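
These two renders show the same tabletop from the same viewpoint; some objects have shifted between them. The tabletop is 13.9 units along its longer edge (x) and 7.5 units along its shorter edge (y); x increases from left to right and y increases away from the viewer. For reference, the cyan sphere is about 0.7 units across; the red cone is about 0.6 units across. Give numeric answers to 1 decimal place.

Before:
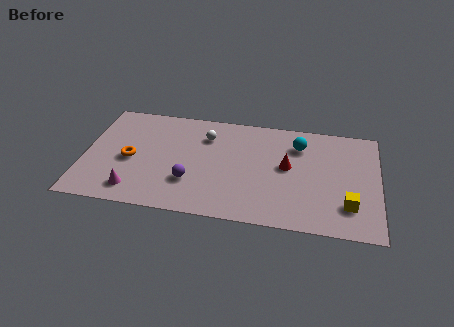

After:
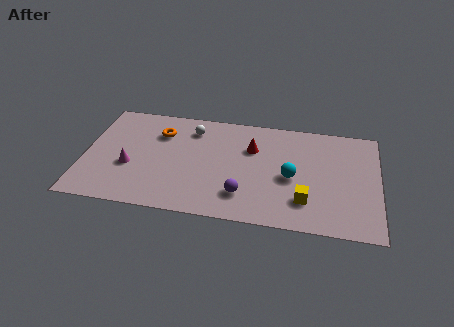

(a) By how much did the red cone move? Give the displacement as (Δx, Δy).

(-1.7, 1.0)

The red cone was at about (9.6, 4.1) and moved to about (7.9, 5.1).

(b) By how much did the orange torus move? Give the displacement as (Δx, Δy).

(1.3, 2.1)

From the two frames, the orange torus sits at roughly (2.2, 3.4) before and (3.5, 5.5) after.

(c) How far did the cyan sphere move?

2.3

The cyan sphere moved from about (10.1, 5.7) to (9.8, 3.4), a distance of √(0.3² + 2.3²) ≈ 2.3.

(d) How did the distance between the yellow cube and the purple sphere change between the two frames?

-4.5

The distance was about 7.4 in the first image and 2.9 in the second, so they moved 4.5 units closer together.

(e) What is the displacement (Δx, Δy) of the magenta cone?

(-0.3, 1.6)

The magenta cone started near (2.5, 1.3) and ended near (2.2, 2.9).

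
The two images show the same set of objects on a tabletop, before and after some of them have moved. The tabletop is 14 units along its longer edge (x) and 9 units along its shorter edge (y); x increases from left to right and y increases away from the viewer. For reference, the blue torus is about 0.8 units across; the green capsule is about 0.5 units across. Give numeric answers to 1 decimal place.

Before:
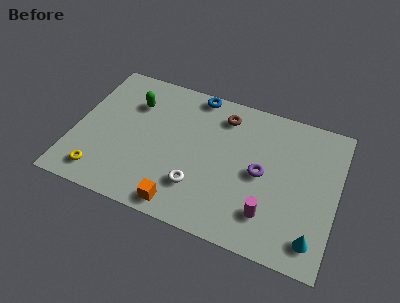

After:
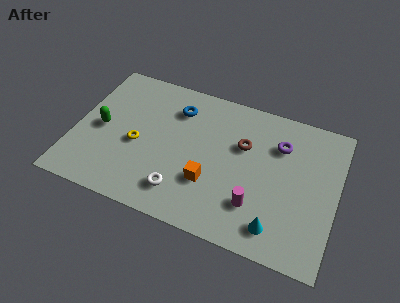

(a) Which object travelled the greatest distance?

the yellow torus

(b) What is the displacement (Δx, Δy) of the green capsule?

(-1.5, -2.2)

The green capsule was at about (2.9, 6.5) and moved to about (1.4, 4.3).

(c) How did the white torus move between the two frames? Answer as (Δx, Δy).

(-0.8, -0.6)

The white torus started near (6.8, 2.4) and ended near (6.0, 1.8).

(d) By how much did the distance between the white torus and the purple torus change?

+2.9

Before: roughly 3.8 units apart; after: 6.7. That's 2.9 units further apart.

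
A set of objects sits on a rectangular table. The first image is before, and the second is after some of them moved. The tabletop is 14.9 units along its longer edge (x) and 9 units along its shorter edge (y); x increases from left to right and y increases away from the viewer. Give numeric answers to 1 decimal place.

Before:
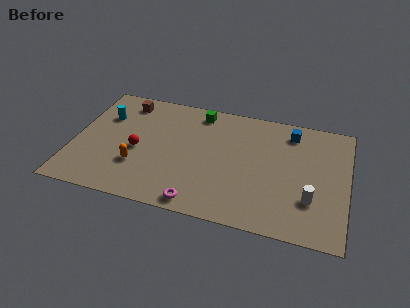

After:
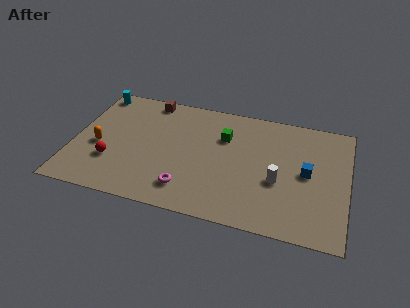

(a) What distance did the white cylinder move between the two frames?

2.0

The white cylinder was near (13.0, 2.7) before and (11.2, 3.6) after, so it travelled √(1.8² + 0.9²) ≈ 2.0 units.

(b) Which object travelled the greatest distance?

the blue cube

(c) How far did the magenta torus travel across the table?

1.1

From (7.1, 0.9) to (6.4, 1.8), the magenta torus covered √(0.7² + 0.9²) ≈ 1.1 units.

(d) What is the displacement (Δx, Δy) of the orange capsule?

(-2.2, 1.0)

The orange capsule was at about (3.6, 2.8) and moved to about (1.4, 3.8).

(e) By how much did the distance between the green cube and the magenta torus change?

-2.2

Before: roughly 6.9 units apart; after: 4.7. That's 2.2 units closer together.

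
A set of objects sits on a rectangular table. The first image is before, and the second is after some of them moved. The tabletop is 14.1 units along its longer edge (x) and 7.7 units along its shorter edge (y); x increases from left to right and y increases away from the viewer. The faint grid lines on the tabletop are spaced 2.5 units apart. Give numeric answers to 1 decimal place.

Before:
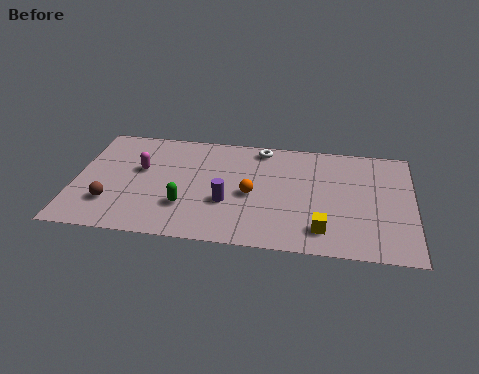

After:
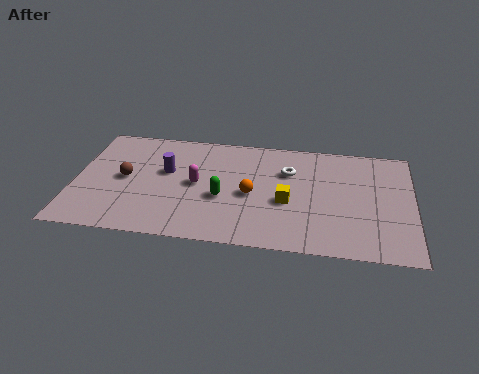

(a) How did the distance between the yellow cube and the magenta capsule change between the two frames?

-4.4

They were about 8.3 units apart before and 3.9 after — 4.4 units closer together.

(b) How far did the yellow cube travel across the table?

2.3

From (10.4, 1.5) to (8.9, 3.2), the yellow cube covered √(1.5² + 1.7²) ≈ 2.3 units.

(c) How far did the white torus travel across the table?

1.9

The white torus was near (7.7, 6.8) before and (8.9, 5.3) after, so it travelled √(1.2² + 1.5²) ≈ 1.9 units.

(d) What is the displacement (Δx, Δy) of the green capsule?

(1.5, 0.8)

The green capsule was at about (4.7, 2.3) and moved to about (6.2, 3.1).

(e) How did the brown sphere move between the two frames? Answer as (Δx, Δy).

(0.5, 1.8)

From the two frames, the brown sphere sits at roughly (1.6, 2.1) before and (2.1, 3.9) after.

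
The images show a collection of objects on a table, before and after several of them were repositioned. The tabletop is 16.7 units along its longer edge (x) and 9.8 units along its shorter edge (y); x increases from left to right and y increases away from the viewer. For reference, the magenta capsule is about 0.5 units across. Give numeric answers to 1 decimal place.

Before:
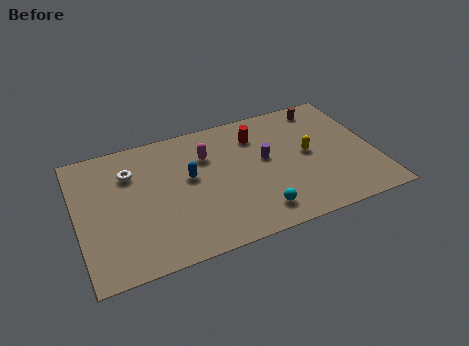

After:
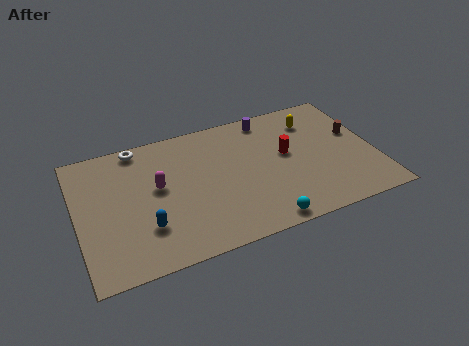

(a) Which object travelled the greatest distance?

the blue capsule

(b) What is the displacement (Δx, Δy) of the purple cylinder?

(0.5, 3.1)

The purple cylinder was at about (10.6, 5.5) and moved to about (11.1, 8.6).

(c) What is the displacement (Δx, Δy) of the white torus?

(0.6, 1.8)

The white torus was at about (3.1, 7.1) and moved to about (3.7, 8.9).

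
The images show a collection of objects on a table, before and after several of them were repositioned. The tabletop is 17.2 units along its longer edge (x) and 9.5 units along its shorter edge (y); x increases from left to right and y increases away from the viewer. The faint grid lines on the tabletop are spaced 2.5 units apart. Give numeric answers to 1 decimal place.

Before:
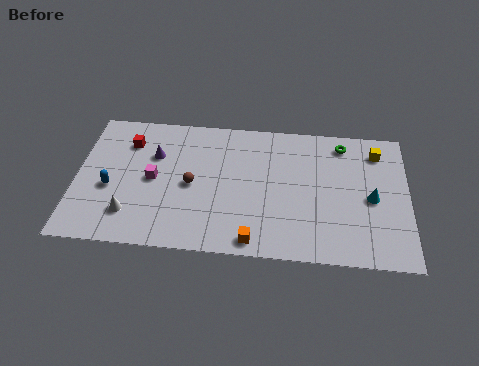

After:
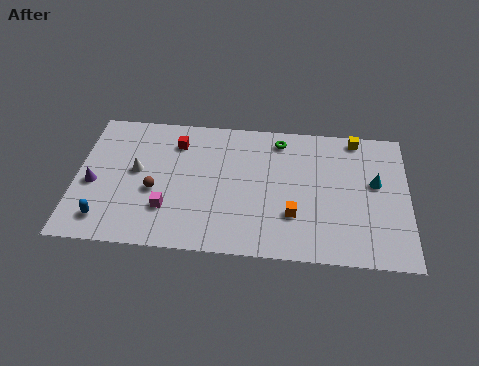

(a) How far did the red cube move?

2.5

From (2.6, 7.2) to (5.1, 7.4), the red cube covered √(2.5² + 0.2²) ≈ 2.5 units.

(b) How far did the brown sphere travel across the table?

2.0

The brown sphere was near (6.0, 4.5) before and (4.1, 3.9) after, so it travelled √(1.9² + 0.6²) ≈ 2.0 units.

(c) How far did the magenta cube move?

2.2

From (4.0, 4.7) to (4.8, 2.7), the magenta cube covered √(0.8² + 2.0²) ≈ 2.2 units.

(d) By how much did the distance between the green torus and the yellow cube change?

+2.2

The distance was about 1.8 in the first image and 4.0 in the second, so they moved 2.2 units further apart.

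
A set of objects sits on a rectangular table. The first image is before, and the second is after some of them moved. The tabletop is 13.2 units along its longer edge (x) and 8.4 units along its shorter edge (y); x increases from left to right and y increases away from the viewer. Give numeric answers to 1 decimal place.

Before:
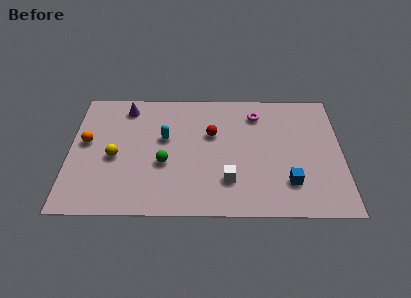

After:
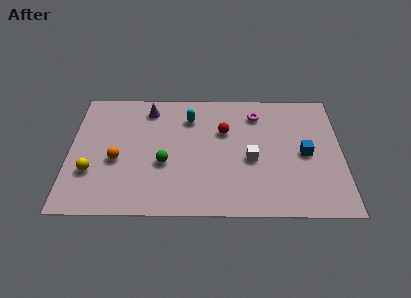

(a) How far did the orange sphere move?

1.9

From (0.8, 4.7) to (2.3, 3.5), the orange sphere covered √(1.5² + 1.2²) ≈ 1.9 units.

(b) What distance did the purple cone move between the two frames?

1.1

The purple cone moved from about (2.7, 7.1) to (3.8, 7.0), a distance of √(1.1² + 0.1²) ≈ 1.1.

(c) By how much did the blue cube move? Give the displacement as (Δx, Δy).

(0.8, 1.9)

From the two frames, the blue cube sits at roughly (10.6, 2.1) before and (11.4, 4.0) after.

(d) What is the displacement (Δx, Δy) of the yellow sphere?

(-1.1, -1.0)

The yellow sphere was at about (2.2, 3.7) and moved to about (1.1, 2.7).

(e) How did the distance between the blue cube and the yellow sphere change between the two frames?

+1.8

They were about 8.6 units apart before and 10.4 after — 1.8 units further apart.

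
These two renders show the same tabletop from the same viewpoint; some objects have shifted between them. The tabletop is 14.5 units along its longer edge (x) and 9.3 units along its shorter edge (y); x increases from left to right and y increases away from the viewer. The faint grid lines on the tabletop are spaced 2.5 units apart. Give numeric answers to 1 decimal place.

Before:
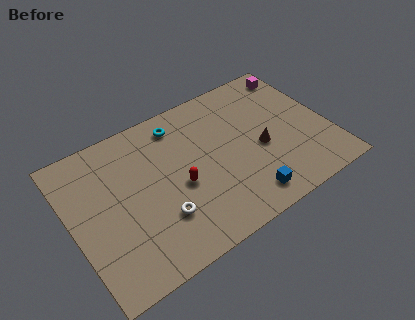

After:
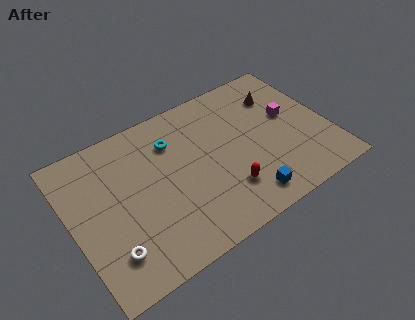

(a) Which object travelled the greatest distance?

the brown cone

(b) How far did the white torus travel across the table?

3.0

The white torus was near (4.6, 2.7) before and (1.7, 2.1) after, so it travelled √(2.9² + 0.6²) ≈ 3.0 units.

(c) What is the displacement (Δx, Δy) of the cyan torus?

(-0.5, -0.9)

The cyan torus started near (6.5, 7.8) and ended near (6.0, 6.9).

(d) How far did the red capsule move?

2.9

The red capsule was near (5.9, 4.0) before and (8.3, 2.4) after, so it travelled √(2.4² + 1.6²) ≈ 2.9 units.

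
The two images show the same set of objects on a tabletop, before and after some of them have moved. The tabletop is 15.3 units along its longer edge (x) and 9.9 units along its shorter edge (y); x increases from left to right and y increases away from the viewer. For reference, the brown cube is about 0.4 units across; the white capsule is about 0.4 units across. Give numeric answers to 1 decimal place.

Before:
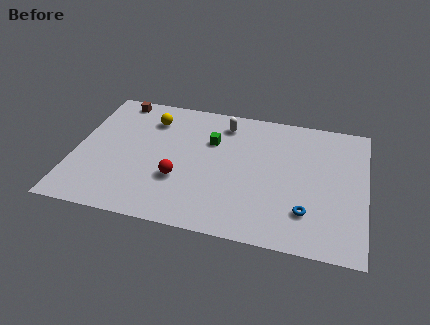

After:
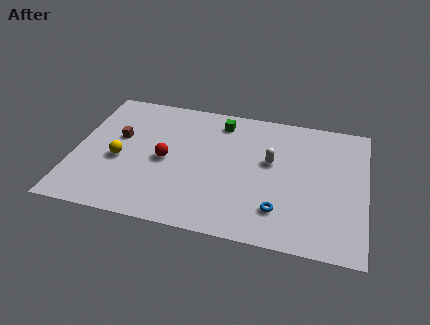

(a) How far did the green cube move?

1.6

The green cube moved from about (7.1, 6.7) to (7.5, 8.3), a distance of √(0.4² + 1.6²) ≈ 1.6.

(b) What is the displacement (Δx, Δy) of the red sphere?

(-0.8, 1.3)

The red sphere started near (5.6, 3.4) and ended near (4.8, 4.7).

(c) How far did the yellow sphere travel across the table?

3.8

The yellow sphere moved from about (3.8, 7.7) to (2.4, 4.2), a distance of √(1.4² + 3.5²) ≈ 3.8.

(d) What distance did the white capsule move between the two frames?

3.5

The white capsule was near (7.7, 8.2) before and (10.3, 5.8) after, so it travelled √(2.6² + 2.4²) ≈ 3.5 units.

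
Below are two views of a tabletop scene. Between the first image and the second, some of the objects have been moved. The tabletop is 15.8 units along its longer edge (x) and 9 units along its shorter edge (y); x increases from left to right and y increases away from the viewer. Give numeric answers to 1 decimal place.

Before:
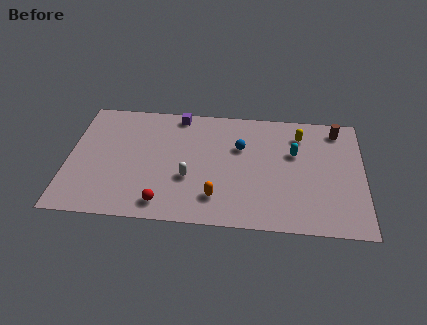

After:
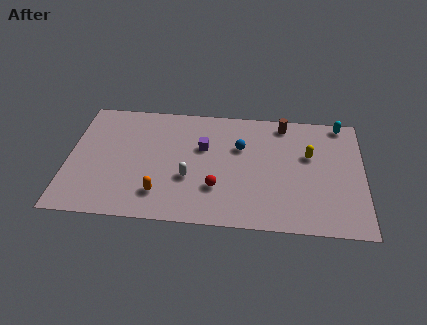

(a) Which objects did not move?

the white capsule and the blue sphere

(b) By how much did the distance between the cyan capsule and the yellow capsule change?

+1.7

The distance was about 1.4 in the first image and 3.1 in the second, so they moved 1.7 units further apart.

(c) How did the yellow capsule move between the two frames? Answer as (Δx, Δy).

(0.5, -1.5)

The yellow capsule was at about (12.4, 7.1) and moved to about (12.9, 5.6).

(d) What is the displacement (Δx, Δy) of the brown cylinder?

(-2.9, 0.2)

The brown cylinder was at about (14.4, 7.7) and moved to about (11.5, 7.9).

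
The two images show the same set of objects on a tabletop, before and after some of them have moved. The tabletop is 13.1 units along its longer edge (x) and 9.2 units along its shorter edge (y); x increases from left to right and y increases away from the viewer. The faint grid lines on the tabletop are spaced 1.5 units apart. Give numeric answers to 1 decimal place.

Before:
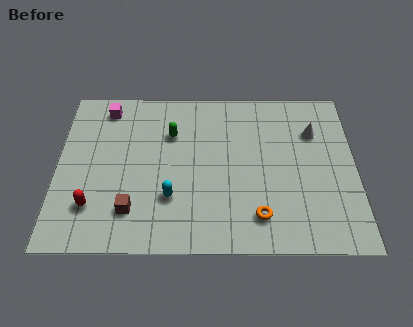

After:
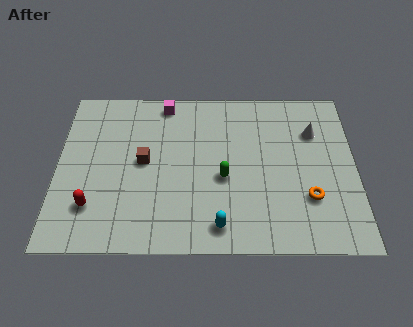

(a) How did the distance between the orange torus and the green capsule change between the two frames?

-2.1

Before: roughly 6.0 units apart; after: 3.9. That's 2.1 units closer together.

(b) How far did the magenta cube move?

2.6

From (2.1, 7.9) to (4.7, 8.2), the magenta cube covered √(2.6² + 0.3²) ≈ 2.6 units.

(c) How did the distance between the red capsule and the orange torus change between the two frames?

+2.2

Before: roughly 7.2 units apart; after: 9.4. That's 2.2 units further apart.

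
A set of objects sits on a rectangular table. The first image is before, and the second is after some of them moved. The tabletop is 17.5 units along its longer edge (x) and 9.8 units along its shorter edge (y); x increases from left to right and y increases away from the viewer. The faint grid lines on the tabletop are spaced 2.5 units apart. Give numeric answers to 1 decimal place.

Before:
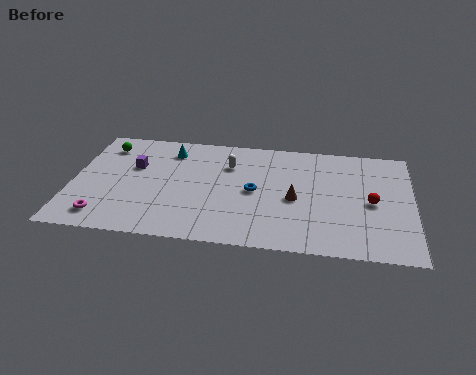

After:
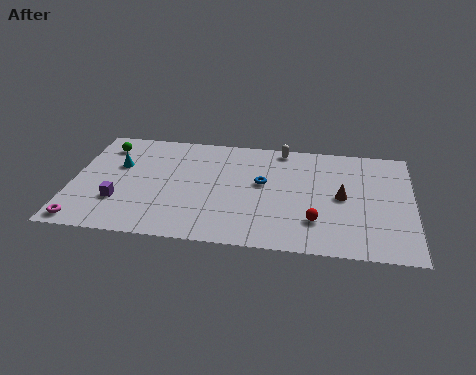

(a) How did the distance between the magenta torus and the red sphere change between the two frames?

-2.0

The distance was about 13.9 in the first image and 11.9 in the second, so they moved 2.0 units closer together.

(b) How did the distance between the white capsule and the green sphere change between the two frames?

+2.7

They were about 6.6 units apart before and 9.3 after — 2.7 units further apart.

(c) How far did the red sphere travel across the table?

3.4

The red sphere moved from about (15.4, 4.6) to (12.6, 2.6), a distance of √(2.8² + 2.0²) ≈ 3.4.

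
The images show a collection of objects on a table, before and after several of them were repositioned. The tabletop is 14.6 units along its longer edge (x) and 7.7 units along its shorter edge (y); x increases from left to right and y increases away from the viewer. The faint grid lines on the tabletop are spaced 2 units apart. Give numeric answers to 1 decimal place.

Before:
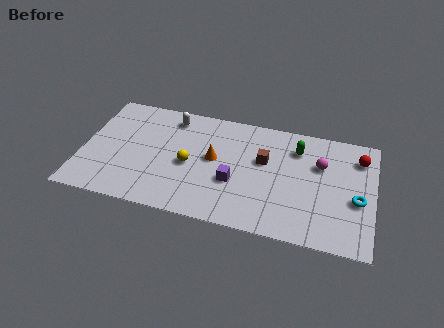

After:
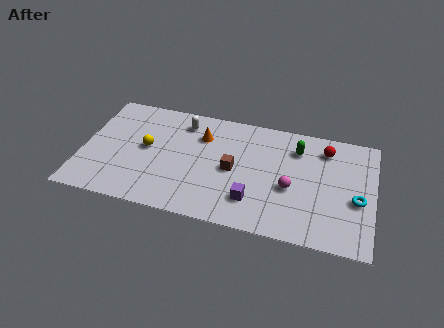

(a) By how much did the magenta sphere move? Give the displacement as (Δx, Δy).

(-1.4, -1.9)

The magenta sphere was at about (11.9, 5.1) and moved to about (10.5, 3.2).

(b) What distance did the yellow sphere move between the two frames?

2.3

The yellow sphere was near (5.4, 3.5) before and (3.2, 4.1) after, so it travelled √(2.2² + 0.6²) ≈ 2.3 units.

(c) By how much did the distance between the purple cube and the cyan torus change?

-0.8

They were about 6.1 units apart before and 5.3 after — 0.8 units closer together.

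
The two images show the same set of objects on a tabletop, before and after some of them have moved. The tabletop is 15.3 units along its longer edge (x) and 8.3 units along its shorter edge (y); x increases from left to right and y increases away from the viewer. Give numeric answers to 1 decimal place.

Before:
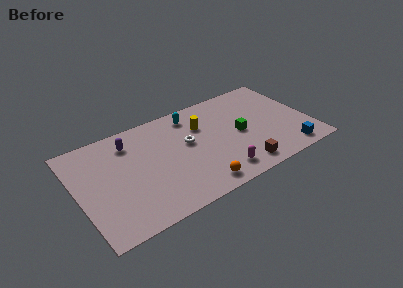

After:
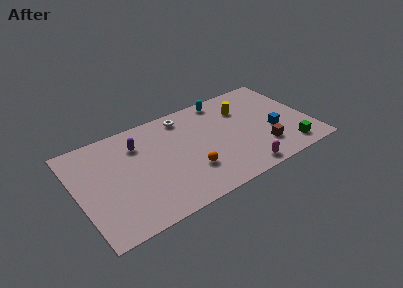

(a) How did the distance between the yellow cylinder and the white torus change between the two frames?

+2.5

Before: roughly 1.5 units apart; after: 4.0. That's 2.5 units further apart.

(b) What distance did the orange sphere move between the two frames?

1.4

The orange sphere was near (7.4, 1.1) before and (7.1, 2.5) after, so it travelled √(0.3² + 1.4²) ≈ 1.4 units.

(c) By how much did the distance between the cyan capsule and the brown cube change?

-0.7

Before: roughly 6.3 units apart; after: 5.6. That's 0.7 units closer together.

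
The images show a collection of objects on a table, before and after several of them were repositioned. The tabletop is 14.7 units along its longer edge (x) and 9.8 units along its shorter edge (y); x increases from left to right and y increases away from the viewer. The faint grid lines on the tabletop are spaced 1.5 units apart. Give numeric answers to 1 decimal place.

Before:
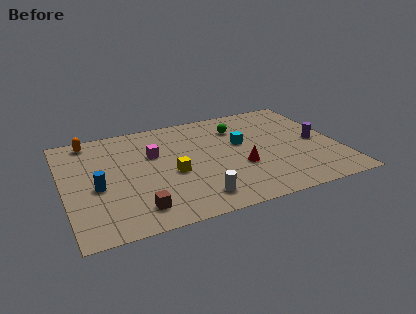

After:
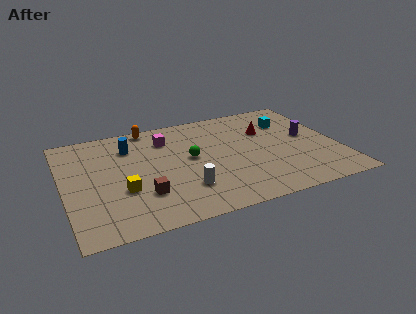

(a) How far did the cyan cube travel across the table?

3.1

The cyan cube was near (9.6, 5.8) before and (12.4, 7.1) after, so it travelled √(2.8² + 1.3²) ≈ 3.1 units.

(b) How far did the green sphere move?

3.5

The green sphere was near (9.6, 7.4) before and (6.8, 5.3) after, so it travelled √(2.8² + 2.1²) ≈ 3.5 units.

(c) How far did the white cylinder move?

1.1

The white cylinder was near (6.7, 1.6) before and (6.2, 2.6) after, so it travelled √(0.5² + 1.0²) ≈ 1.1 units.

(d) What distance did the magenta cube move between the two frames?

1.4

The magenta cube moved from about (4.9, 6.3) to (5.7, 7.5), a distance of √(0.8² + 1.2²) ≈ 1.4.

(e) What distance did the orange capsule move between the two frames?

3.3

From (1.6, 8.7) to (4.9, 9.0), the orange capsule covered √(3.3² + 0.3²) ≈ 3.3 units.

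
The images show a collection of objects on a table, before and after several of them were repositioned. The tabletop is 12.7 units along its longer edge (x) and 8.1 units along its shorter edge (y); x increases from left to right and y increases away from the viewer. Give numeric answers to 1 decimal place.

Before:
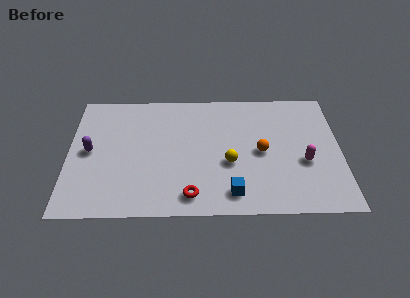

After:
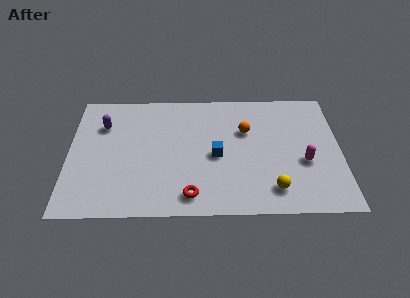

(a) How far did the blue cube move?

2.5

The blue cube moved from about (7.6, 1.3) to (6.9, 3.7), a distance of √(0.7² + 2.4²) ≈ 2.5.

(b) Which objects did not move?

the magenta capsule and the red torus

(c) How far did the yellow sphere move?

2.6

From (7.5, 3.2) to (9.5, 1.5), the yellow sphere covered √(2.0² + 1.7²) ≈ 2.6 units.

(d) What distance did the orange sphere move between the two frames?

1.6

The orange sphere was near (9.0, 3.9) before and (8.3, 5.3) after, so it travelled √(0.7² + 1.4²) ≈ 1.6 units.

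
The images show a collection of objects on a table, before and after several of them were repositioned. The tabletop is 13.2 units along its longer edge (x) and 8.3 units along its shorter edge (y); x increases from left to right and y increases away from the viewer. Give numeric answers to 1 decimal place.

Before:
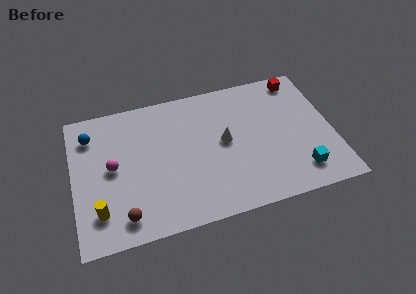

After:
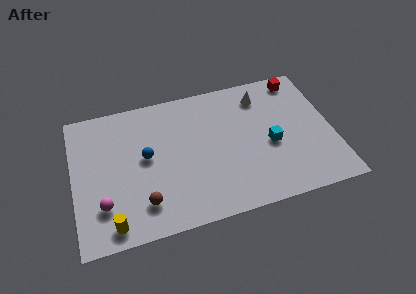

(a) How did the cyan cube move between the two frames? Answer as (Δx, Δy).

(-1.3, 2.0)

The cyan cube was at about (11.3, 1.6) and moved to about (10.0, 3.6).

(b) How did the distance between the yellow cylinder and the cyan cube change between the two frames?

-1.5

Before: roughly 10.1 units apart; after: 8.6. That's 1.5 units closer together.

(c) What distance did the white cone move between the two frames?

3.1

The white cone moved from about (7.7, 4.4) to (9.8, 6.7), a distance of √(2.1² + 2.3²) ≈ 3.1.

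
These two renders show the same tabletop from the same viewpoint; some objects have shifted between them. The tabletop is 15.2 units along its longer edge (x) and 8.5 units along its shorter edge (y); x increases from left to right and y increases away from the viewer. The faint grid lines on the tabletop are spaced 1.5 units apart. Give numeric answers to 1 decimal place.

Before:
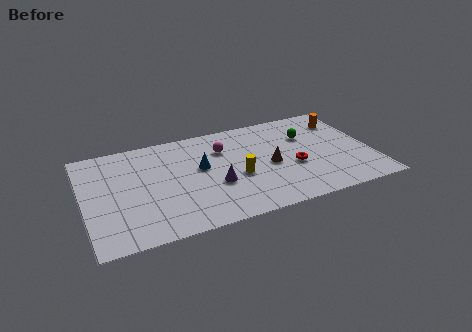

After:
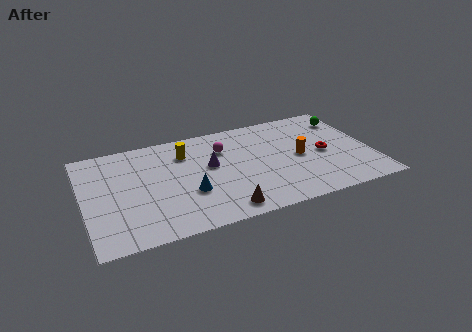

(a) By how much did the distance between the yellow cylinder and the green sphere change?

+4.2

Before: roughly 4.6 units apart; after: 8.8. That's 4.2 units further apart.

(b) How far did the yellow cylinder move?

3.8

From (8.0, 3.5) to (5.5, 6.4), the yellow cylinder covered √(2.5² + 2.9²) ≈ 3.8 units.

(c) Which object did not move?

the magenta sphere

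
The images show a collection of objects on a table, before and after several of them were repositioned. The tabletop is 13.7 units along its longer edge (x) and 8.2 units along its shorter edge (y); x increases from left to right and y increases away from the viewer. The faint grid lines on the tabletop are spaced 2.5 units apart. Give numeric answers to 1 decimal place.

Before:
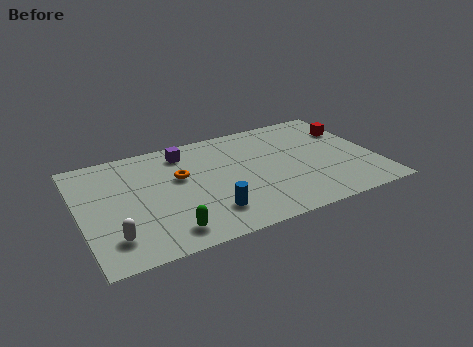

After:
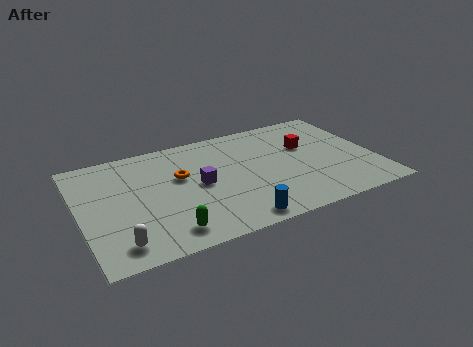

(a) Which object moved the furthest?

the purple cube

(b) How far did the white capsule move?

0.5

From (1.3, 1.8) to (1.5, 1.3), the white capsule covered √(0.2² + 0.5²) ≈ 0.5 units.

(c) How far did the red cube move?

2.3

From (12.9, 5.8) to (10.7, 5.2), the red cube covered √(2.2² + 0.6²) ≈ 2.3 units.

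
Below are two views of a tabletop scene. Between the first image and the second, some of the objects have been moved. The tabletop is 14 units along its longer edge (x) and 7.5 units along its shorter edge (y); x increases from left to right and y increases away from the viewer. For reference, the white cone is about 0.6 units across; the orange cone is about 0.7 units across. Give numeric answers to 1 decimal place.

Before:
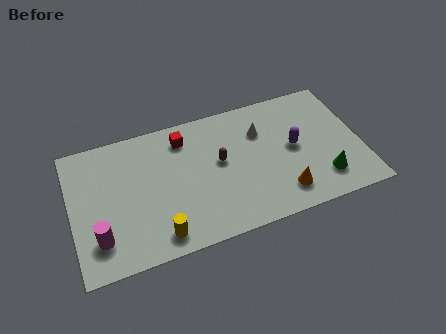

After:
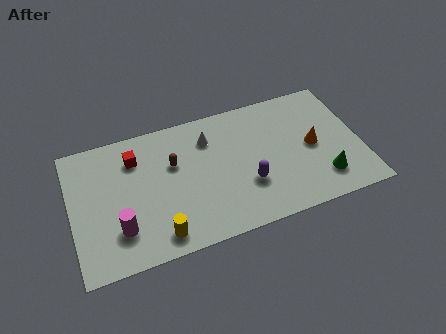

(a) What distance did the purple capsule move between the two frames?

2.8

From (10.8, 3.9) to (8.4, 2.5), the purple capsule covered √(2.4² + 1.4²) ≈ 2.8 units.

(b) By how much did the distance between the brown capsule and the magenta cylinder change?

-2.5

They were about 6.5 units apart before and 4.0 after — 2.5 units closer together.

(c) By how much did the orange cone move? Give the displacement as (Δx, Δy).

(1.7, 2.2)

The orange cone started near (10.0, 1.5) and ended near (11.7, 3.7).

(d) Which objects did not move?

the green cone and the yellow cylinder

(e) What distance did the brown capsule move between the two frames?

2.3

The brown capsule was near (7.2, 4.2) before and (5.0, 4.8) after, so it travelled √(2.2² + 0.6²) ≈ 2.3 units.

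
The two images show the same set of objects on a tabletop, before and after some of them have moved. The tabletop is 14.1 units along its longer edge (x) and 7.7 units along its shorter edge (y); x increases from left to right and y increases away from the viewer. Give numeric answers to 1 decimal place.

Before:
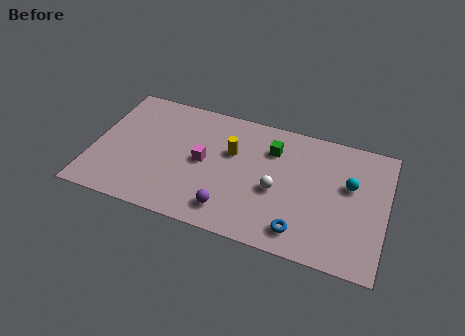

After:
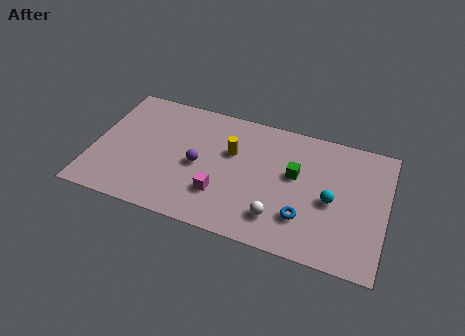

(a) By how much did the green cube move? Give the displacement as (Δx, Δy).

(1.2, -1.2)

From the two frames, the green cube sits at roughly (8.5, 5.7) before and (9.7, 4.5) after.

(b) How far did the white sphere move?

1.6

The white sphere was near (8.9, 3.3) before and (9.1, 1.7) after, so it travelled √(0.2² + 1.6²) ≈ 1.6 units.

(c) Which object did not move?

the yellow cylinder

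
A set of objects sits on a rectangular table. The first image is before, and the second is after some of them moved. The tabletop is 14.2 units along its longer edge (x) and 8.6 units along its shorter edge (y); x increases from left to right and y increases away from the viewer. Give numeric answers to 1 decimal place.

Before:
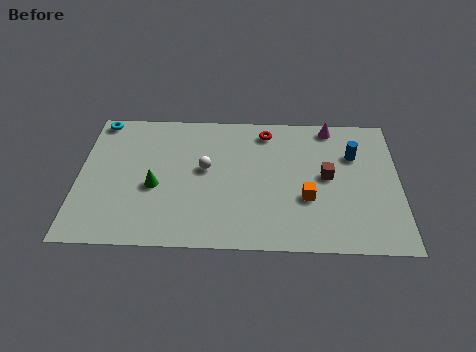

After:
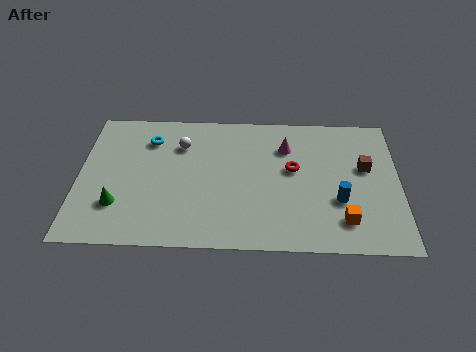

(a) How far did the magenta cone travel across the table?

2.4

The magenta cone moved from about (11.2, 7.7) to (9.2, 6.3), a distance of √(2.0² + 1.4²) ≈ 2.4.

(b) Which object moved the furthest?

the blue cylinder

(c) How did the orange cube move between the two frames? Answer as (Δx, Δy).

(1.6, -1.3)

The orange cube started near (10.1, 3.1) and ended near (11.7, 1.8).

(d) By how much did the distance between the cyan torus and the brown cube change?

-1.0

The distance was about 10.7 in the first image and 9.7 in the second, so they moved 1.0 units closer together.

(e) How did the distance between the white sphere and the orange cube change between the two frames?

+3.7

The distance was about 4.8 in the first image and 8.5 in the second, so they moved 3.7 units further apart.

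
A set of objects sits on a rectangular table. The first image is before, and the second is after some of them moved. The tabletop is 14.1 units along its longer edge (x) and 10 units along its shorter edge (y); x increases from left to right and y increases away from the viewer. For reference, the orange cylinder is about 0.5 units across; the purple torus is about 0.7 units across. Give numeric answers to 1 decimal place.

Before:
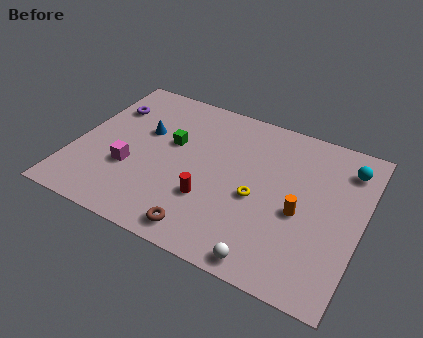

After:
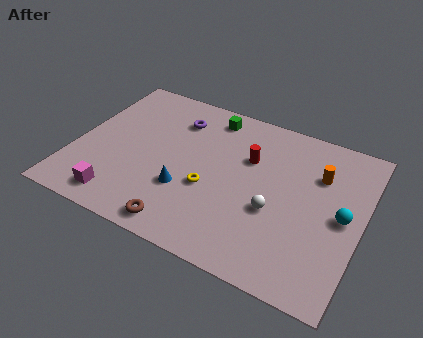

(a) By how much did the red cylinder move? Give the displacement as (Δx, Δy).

(1.5, 3.4)

The red cylinder was at about (6.9, 3.2) and moved to about (8.4, 6.6).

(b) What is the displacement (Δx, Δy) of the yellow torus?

(-2.3, -0.4)

From the two frames, the yellow torus sits at roughly (9.1, 4.3) before and (6.8, 3.9) after.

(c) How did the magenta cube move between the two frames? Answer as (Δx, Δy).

(-0.2, -2.1)

From the two frames, the magenta cube sits at roughly (2.9, 3.5) before and (2.7, 1.4) after.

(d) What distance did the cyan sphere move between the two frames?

3.1

From (13.1, 8.0) to (13.2, 4.9), the cyan sphere covered √(0.1² + 3.1²) ≈ 3.1 units.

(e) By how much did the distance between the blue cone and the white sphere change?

-4.4

The distance was about 8.7 in the first image and 4.3 in the second, so they moved 4.4 units closer together.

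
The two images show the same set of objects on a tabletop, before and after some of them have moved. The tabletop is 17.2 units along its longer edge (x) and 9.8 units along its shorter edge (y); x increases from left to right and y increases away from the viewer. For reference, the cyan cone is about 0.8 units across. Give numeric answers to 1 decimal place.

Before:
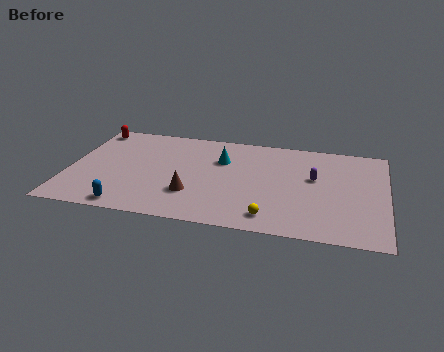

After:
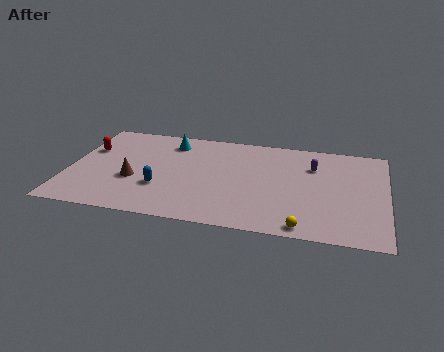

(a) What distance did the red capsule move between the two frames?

2.2

The red capsule moved from about (0.9, 8.6) to (0.9, 6.4), a distance of √(0.0² + 2.2²) ≈ 2.2.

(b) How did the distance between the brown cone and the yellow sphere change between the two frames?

+5.2

They were about 4.5 units apart before and 9.7 after — 5.2 units further apart.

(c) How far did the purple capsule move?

1.2

From (13.3, 5.8) to (13.2, 7.0), the purple capsule covered √(0.1² + 1.2²) ≈ 1.2 units.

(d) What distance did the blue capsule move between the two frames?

2.7

From (3.5, 1.0) to (5.1, 3.2), the blue capsule covered √(1.6² + 2.2²) ≈ 2.7 units.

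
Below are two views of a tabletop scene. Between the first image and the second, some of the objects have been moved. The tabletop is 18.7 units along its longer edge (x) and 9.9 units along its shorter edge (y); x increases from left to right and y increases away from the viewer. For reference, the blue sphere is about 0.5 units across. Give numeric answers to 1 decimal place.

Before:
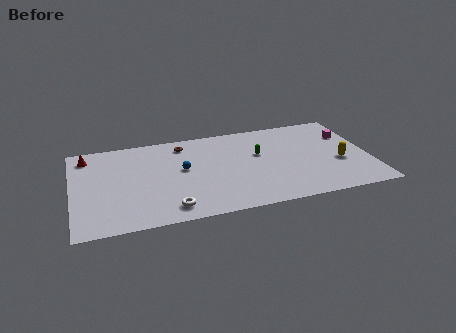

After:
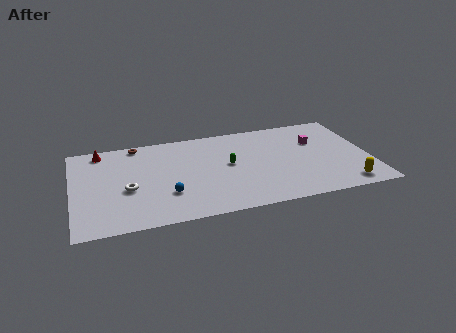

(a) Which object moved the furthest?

the white torus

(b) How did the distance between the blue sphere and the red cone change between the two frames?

+0.4

They were about 6.5 units apart before and 6.9 after — 0.4 units further apart.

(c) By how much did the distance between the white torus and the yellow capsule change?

+2.6

The distance was about 11.2 in the first image and 13.8 in the second, so they moved 2.6 units further apart.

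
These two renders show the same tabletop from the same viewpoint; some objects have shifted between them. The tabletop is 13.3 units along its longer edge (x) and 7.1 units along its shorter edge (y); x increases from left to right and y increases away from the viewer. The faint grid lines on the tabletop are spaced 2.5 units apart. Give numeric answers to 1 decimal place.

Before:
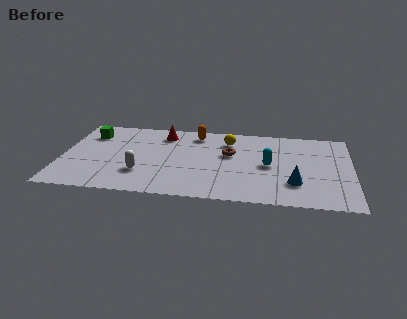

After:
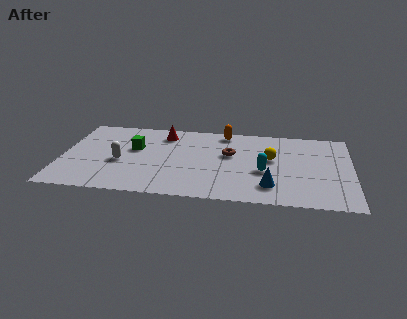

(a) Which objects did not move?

the red cone and the brown torus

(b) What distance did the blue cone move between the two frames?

1.2

The blue cone moved from about (10.7, 2.0) to (9.6, 1.6), a distance of √(1.1² + 0.4²) ≈ 1.2.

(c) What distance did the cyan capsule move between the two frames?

0.6

From (9.5, 3.5) to (9.3, 2.9), the cyan capsule covered √(0.2² + 0.6²) ≈ 0.6 units.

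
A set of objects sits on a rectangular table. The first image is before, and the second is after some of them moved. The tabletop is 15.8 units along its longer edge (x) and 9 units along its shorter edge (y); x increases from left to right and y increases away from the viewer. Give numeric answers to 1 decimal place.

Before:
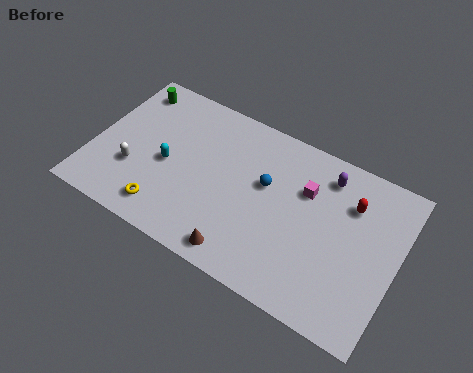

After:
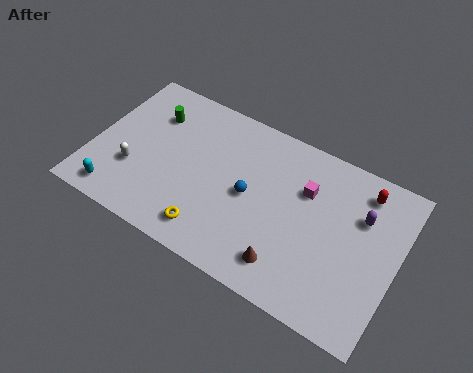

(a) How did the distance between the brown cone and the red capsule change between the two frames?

-0.7

The distance was about 7.3 in the first image and 6.6 in the second, so they moved 0.7 units closer together.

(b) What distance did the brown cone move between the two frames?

2.4

The brown cone was near (8.3, 1.1) before and (10.6, 1.7) after, so it travelled √(2.3² + 0.6²) ≈ 2.4 units.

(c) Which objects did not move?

the magenta cube and the white capsule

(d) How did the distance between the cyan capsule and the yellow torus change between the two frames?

+2.3

Before: roughly 2.6 units apart; after: 4.9. That's 2.3 units further apart.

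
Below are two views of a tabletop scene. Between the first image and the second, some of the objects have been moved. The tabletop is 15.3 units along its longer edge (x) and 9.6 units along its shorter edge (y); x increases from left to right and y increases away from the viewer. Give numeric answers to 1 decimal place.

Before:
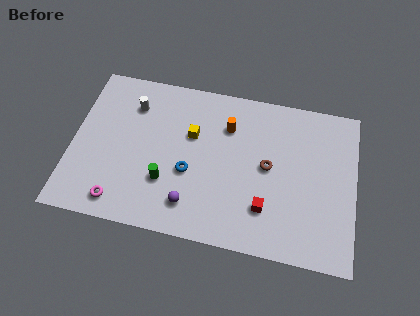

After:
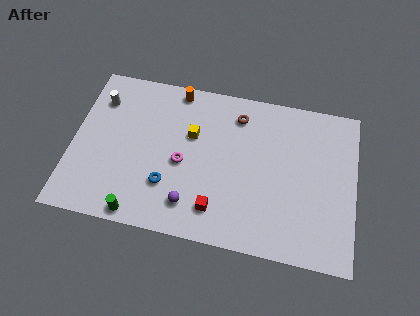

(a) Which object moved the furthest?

the magenta torus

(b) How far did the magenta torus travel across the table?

4.4

From (2.8, 1.3) to (6.0, 4.3), the magenta torus covered √(3.2² + 3.0²) ≈ 4.4 units.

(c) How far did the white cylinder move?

1.8

The white cylinder moved from about (3.1, 7.3) to (1.3, 7.3), a distance of √(1.8² + 0.0²) ≈ 1.8.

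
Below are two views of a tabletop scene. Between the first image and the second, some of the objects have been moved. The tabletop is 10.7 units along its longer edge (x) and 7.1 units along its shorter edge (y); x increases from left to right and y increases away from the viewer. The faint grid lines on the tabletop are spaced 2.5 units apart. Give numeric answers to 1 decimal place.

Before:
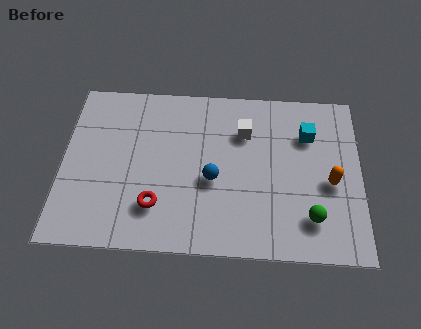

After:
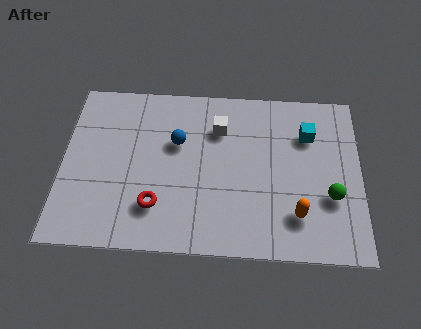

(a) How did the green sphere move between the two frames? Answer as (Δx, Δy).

(0.7, 0.9)

The green sphere was at about (8.9, 1.6) and moved to about (9.6, 2.5).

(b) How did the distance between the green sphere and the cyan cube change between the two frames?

-0.8

They were about 3.5 units apart before and 2.7 after — 0.8 units closer together.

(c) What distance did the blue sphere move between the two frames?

2.0

The blue sphere moved from about (5.4, 3.0) to (4.1, 4.5), a distance of √(1.3² + 1.5²) ≈ 2.0.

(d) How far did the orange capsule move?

1.8

The orange capsule moved from about (9.6, 3.1) to (8.4, 1.7), a distance of √(1.2² + 1.4²) ≈ 1.8.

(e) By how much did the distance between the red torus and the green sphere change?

+0.7

The distance was about 5.5 in the first image and 6.2 in the second, so they moved 0.7 units further apart.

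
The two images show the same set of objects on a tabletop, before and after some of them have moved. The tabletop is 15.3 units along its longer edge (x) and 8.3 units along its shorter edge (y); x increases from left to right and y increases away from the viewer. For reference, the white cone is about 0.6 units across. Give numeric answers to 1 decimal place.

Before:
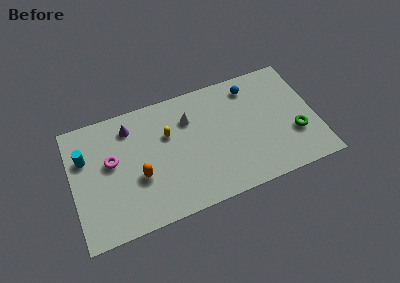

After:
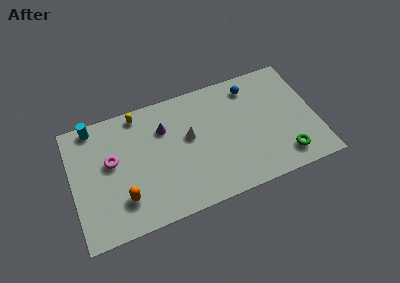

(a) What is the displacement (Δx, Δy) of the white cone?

(-0.1, -1.2)

From the two frames, the white cone sits at roughly (7.5, 6.0) before and (7.4, 4.8) after.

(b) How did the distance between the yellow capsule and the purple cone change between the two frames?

-0.5

The distance was about 2.6 in the first image and 2.1 in the second, so they moved 0.5 units closer together.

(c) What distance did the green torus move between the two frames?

1.5

The green torus was near (13.9, 2.8) before and (13.1, 1.5) after, so it travelled √(0.8² + 1.3²) ≈ 1.5 units.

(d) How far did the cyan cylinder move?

2.0

The cyan cylinder was near (0.9, 5.6) before and (1.6, 7.5) after, so it travelled √(0.7² + 1.9²) ≈ 2.0 units.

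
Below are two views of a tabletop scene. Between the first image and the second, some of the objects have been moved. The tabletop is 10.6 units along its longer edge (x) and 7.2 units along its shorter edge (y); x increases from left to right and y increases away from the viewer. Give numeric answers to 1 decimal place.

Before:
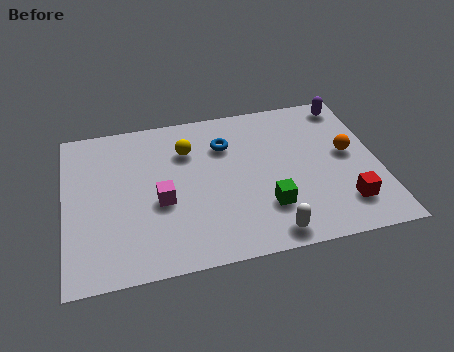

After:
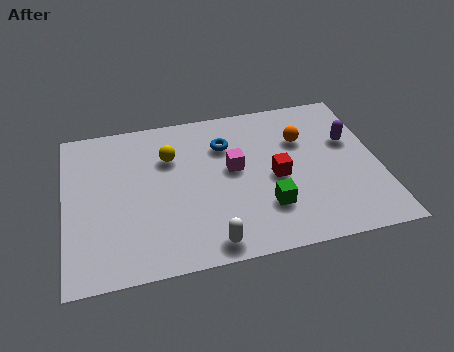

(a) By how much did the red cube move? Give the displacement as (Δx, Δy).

(-2.2, 1.7)

From the two frames, the red cube sits at roughly (9.3, 1.6) before and (7.1, 3.3) after.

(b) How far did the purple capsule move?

1.8

From (9.8, 6.3) to (9.7, 4.5), the purple capsule covered √(0.1² + 1.8²) ≈ 1.8 units.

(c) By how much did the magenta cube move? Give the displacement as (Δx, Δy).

(2.5, 1.0)

The magenta cube was at about (3.2, 3.0) and moved to about (5.7, 4.0).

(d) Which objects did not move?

the blue torus and the green cube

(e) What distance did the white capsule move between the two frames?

2.0

From (6.7, 0.8) to (4.7, 0.8), the white capsule covered √(2.0² + 0.0²) ≈ 2.0 units.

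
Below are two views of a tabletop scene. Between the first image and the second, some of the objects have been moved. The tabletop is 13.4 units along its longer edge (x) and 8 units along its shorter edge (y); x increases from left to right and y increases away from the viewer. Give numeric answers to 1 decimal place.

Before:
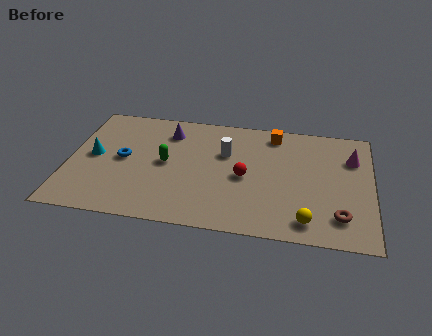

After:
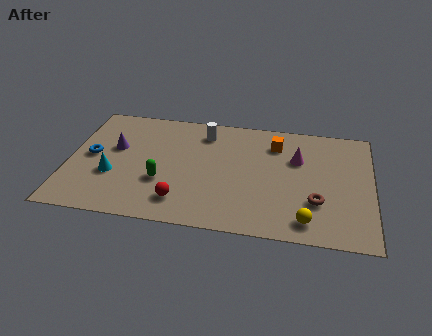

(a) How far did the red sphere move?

3.4

The red sphere moved from about (7.8, 3.7) to (5.1, 1.6), a distance of √(2.7² + 2.1²) ≈ 3.4.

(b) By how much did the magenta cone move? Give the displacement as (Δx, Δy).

(-2.4, -0.4)

The magenta cone started near (12.5, 5.7) and ended near (10.1, 5.3).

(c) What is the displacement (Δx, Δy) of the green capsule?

(-0.1, -1.3)

From the two frames, the green capsule sits at roughly (4.3, 4.1) before and (4.2, 2.8) after.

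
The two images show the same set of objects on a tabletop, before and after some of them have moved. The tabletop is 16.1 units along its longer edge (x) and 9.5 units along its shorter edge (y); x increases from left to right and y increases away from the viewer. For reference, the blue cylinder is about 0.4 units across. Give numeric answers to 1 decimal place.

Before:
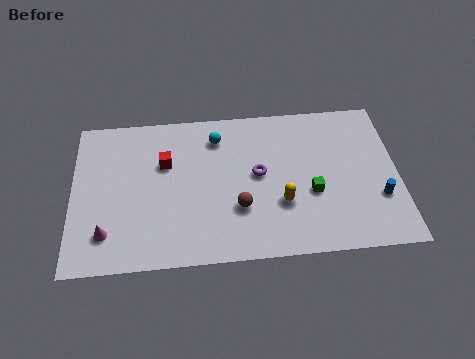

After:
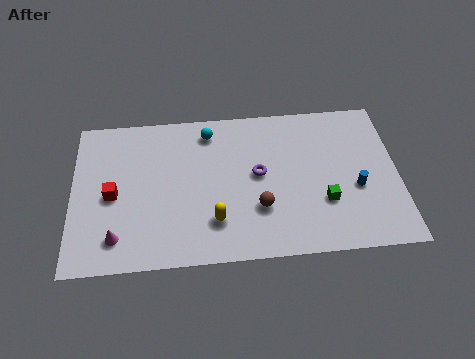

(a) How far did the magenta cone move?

0.6

From (1.7, 2.1) to (2.2, 1.8), the magenta cone covered √(0.5² + 0.3²) ≈ 0.6 units.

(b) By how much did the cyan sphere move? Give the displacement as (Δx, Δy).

(-0.4, 0.4)

The cyan sphere started near (7.2, 7.6) and ended near (6.8, 8.0).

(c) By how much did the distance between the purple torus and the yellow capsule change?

+1.3

Before: roughly 2.2 units apart; after: 3.5. That's 1.3 units further apart.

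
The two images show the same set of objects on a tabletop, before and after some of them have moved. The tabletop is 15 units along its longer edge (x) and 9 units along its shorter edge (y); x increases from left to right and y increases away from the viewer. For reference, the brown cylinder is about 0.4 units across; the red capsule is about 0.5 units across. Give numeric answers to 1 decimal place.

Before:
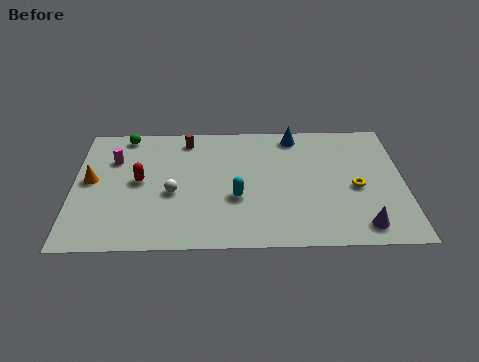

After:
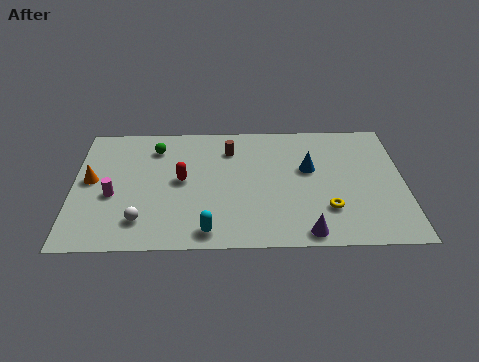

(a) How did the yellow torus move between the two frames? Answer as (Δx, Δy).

(-1.3, -1.5)

The yellow torus started near (12.8, 4.0) and ended near (11.5, 2.5).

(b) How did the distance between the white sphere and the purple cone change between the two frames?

-1.4

The distance was about 8.9 in the first image and 7.5 in the second, so they moved 1.4 units closer together.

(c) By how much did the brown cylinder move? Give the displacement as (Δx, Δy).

(2.0, -0.8)

The brown cylinder started near (5.1, 7.7) and ended near (7.1, 6.9).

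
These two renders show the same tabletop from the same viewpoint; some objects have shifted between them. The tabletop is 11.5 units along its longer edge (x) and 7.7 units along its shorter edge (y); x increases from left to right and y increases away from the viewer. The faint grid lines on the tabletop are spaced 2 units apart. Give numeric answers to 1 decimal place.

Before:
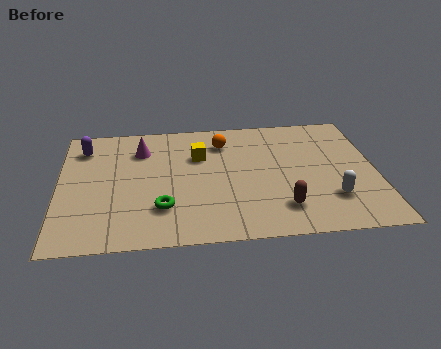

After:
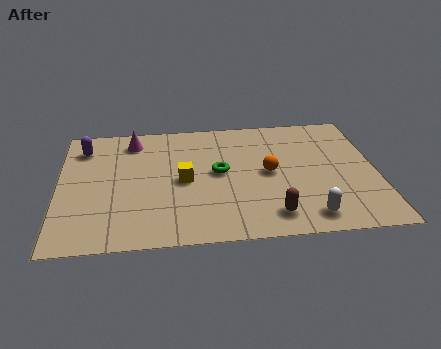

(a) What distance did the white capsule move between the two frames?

1.3

From (9.8, 2.1) to (8.9, 1.1), the white capsule covered √(0.9² + 1.0²) ≈ 1.3 units.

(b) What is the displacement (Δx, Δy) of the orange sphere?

(1.6, -2.1)

From the two frames, the orange sphere sits at roughly (6.0, 6.0) before and (7.6, 3.9) after.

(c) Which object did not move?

the purple capsule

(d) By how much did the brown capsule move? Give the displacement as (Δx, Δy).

(-0.4, -0.4)

From the two frames, the brown capsule sits at roughly (8.0, 1.7) before and (7.6, 1.3) after.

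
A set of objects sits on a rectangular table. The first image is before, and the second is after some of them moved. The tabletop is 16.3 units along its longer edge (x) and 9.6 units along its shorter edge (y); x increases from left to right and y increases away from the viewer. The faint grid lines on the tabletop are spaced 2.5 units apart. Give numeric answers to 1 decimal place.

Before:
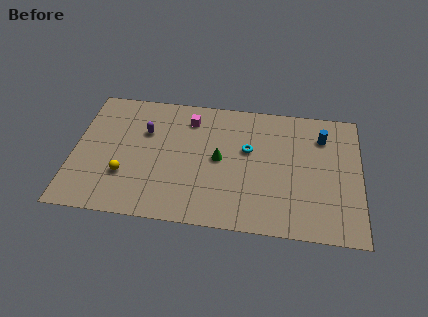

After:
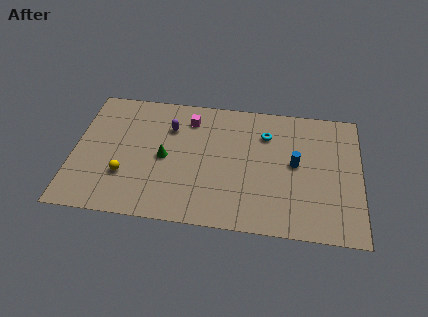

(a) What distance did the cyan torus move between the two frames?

1.6

The cyan torus was near (9.9, 5.8) before and (10.9, 7.1) after, so it travelled √(1.0² + 1.3²) ≈ 1.6 units.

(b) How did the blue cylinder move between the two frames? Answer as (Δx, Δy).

(-1.5, -2.2)

The blue cylinder started near (14.1, 7.3) and ended near (12.6, 5.1).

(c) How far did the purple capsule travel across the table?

1.5

The purple capsule was near (4.0, 6.4) before and (5.4, 6.9) after, so it travelled √(1.4² + 0.5²) ≈ 1.5 units.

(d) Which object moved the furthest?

the green cone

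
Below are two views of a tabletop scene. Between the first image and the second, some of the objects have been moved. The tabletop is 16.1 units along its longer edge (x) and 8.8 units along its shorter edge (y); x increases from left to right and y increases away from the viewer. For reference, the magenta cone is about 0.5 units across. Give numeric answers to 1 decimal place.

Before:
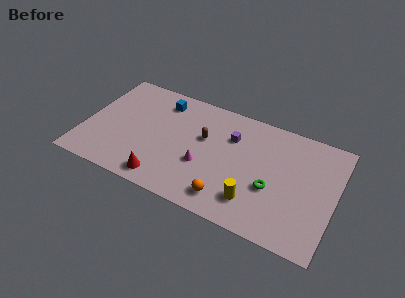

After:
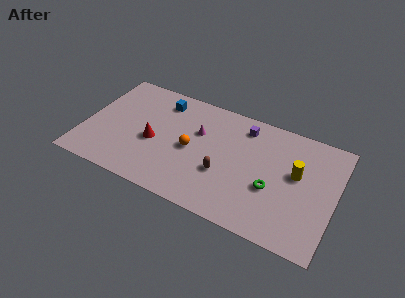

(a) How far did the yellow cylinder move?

3.9

The yellow cylinder moved from about (11.2, 2.0) to (13.6, 5.1), a distance of √(2.4² + 3.1²) ≈ 3.9.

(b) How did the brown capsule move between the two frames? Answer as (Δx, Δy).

(1.5, -2.2)

From the two frames, the brown capsule sits at roughly (7.6, 5.4) before and (9.1, 3.2) after.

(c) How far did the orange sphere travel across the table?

3.8

The orange sphere moved from about (9.6, 1.5) to (6.9, 4.2), a distance of √(2.7² + 2.7²) ≈ 3.8.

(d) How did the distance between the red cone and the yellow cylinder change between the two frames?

+3.4

Before: roughly 5.8 units apart; after: 9.2. That's 3.4 units further apart.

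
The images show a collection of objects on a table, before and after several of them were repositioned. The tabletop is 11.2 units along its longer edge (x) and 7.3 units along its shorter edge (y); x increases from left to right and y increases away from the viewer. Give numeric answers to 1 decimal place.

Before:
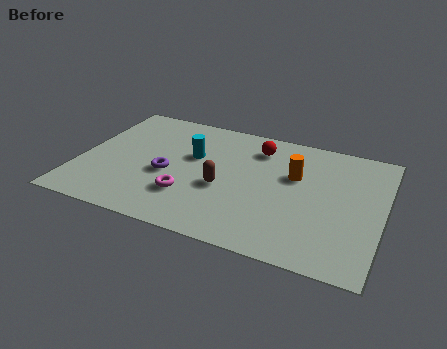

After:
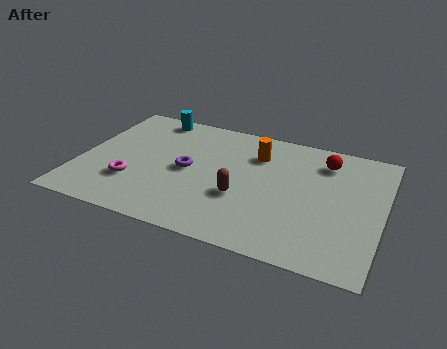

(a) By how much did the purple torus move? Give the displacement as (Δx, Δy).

(0.7, 0.5)

The purple torus was at about (3.3, 3.1) and moved to about (4.0, 3.6).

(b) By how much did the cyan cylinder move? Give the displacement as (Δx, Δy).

(-1.8, 2.0)

The cyan cylinder started near (4.1, 4.5) and ended near (2.3, 6.5).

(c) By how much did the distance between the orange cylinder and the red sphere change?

+0.6

They were about 1.9 units apart before and 2.5 after — 0.6 units further apart.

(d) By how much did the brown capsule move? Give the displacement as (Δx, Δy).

(0.7, -0.3)

The brown capsule was at about (5.4, 3.0) and moved to about (6.1, 2.7).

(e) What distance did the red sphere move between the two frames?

2.5

The red sphere moved from about (6.4, 5.8) to (8.9, 5.8), a distance of √(2.5² + 0.0²) ≈ 2.5.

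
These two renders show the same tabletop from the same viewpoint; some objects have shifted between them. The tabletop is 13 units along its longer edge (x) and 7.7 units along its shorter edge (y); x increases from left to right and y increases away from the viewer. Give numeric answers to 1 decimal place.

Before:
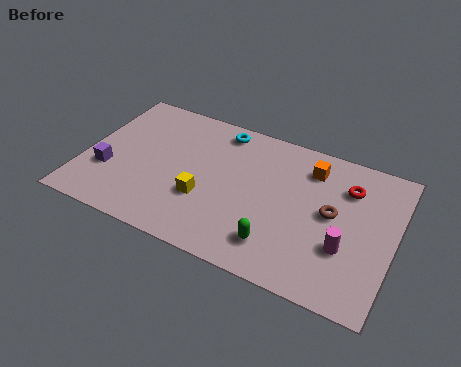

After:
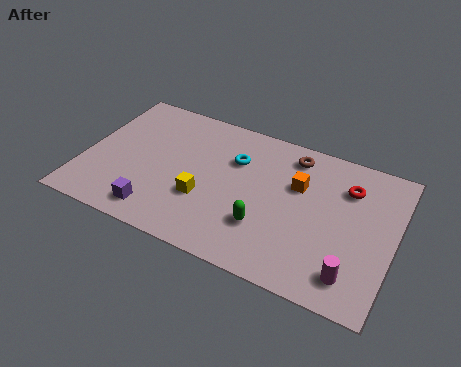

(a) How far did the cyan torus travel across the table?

1.6

The cyan torus was near (5.4, 6.7) before and (6.2, 5.3) after, so it travelled √(0.8² + 1.4²) ≈ 1.6 units.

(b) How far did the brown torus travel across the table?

3.1

The brown torus moved from about (10.4, 4.1) to (8.5, 6.5), a distance of √(1.9² + 2.4²) ≈ 3.1.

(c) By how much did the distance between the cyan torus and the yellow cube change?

-1.2

They were about 4.0 units apart before and 2.8 after — 1.2 units closer together.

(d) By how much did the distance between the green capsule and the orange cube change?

-1.7

Before: roughly 4.6 units apart; after: 2.9. That's 1.7 units closer together.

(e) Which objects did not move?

the red torus and the yellow cube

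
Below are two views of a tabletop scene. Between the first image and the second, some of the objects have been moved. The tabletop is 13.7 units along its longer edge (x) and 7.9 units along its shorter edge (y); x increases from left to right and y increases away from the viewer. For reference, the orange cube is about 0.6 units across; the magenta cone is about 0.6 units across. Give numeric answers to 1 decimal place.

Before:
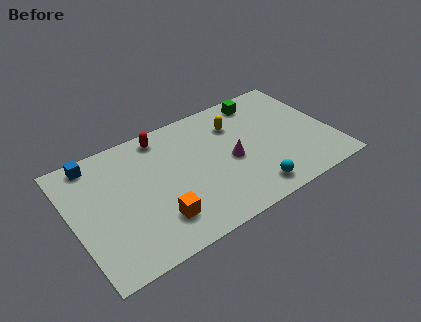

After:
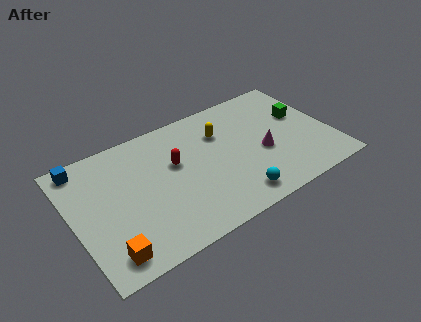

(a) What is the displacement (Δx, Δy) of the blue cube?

(-0.6, 0.0)

From the two frames, the blue cube sits at roughly (1.5, 7.0) before and (0.9, 7.0) after.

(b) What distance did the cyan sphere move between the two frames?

0.9

The cyan sphere was near (9.0, 1.2) before and (8.1, 1.2) after, so it travelled √(0.9² + 0.0²) ≈ 0.9 units.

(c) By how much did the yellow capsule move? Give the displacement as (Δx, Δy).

(-0.8, -0.2)

The yellow capsule was at about (8.9, 5.8) and moved to about (8.1, 5.6).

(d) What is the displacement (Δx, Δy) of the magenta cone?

(1.7, -0.3)

The magenta cone started near (8.3, 3.6) and ended near (10.0, 3.3).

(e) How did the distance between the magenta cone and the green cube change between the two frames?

-1.1

They were about 3.9 units apart before and 2.8 after — 1.1 units closer together.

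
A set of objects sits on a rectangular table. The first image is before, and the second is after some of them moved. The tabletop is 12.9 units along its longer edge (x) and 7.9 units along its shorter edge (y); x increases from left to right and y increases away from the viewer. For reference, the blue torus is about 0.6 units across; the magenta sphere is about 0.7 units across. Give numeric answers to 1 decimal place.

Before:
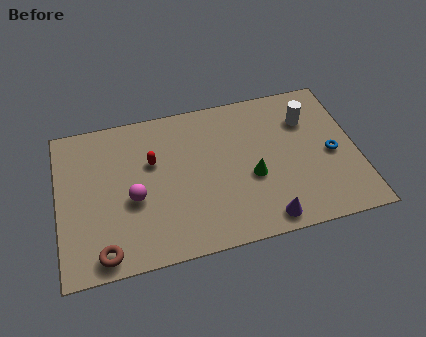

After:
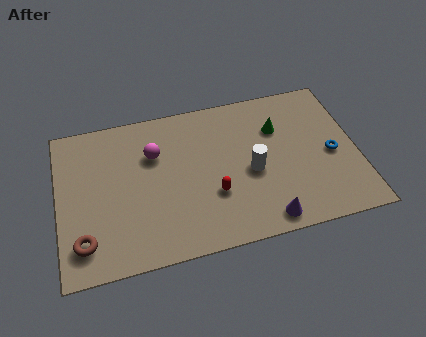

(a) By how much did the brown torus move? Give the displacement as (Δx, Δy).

(-0.8, 0.7)

From the two frames, the brown torus sits at roughly (1.8, 0.9) before and (1.0, 1.6) after.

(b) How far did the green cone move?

2.6

The green cone moved from about (8.3, 3.2) to (9.6, 5.5), a distance of √(1.3² + 2.3²) ≈ 2.6.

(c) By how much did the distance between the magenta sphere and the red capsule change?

+1.7

The distance was about 1.9 in the first image and 3.6 in the second, so they moved 1.7 units further apart.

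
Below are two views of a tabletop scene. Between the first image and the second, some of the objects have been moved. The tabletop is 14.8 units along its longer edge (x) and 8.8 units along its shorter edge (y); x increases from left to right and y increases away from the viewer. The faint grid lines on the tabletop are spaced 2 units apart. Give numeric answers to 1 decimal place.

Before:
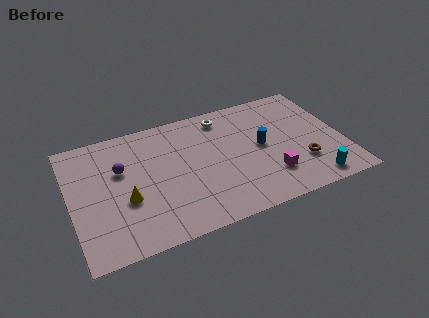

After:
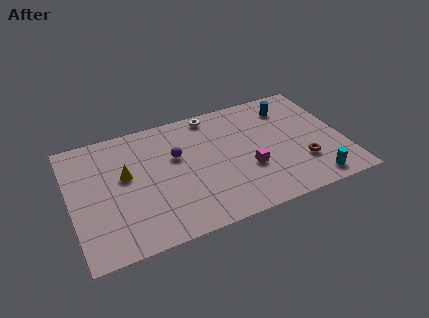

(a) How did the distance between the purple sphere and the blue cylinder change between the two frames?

-1.1

The distance was about 7.7 in the first image and 6.6 in the second, so they moved 1.1 units closer together.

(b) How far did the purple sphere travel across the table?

3.0

The purple sphere was near (2.8, 5.6) before and (5.8, 5.5) after, so it travelled √(3.0² + 0.1²) ≈ 3.0 units.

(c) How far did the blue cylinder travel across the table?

3.0

From (10.4, 4.6) to (12.2, 7.0), the blue cylinder covered √(1.8² + 2.4²) ≈ 3.0 units.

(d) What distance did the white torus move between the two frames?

0.7

From (8.6, 7.5) to (8.0, 7.9), the white torus covered √(0.6² + 0.4²) ≈ 0.7 units.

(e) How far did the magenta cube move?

1.4

The magenta cube moved from about (10.6, 2.3) to (9.5, 3.2), a distance of √(1.1² + 0.9²) ≈ 1.4.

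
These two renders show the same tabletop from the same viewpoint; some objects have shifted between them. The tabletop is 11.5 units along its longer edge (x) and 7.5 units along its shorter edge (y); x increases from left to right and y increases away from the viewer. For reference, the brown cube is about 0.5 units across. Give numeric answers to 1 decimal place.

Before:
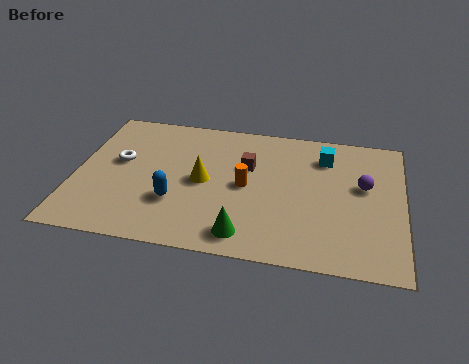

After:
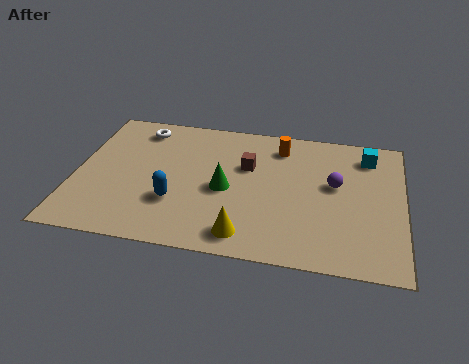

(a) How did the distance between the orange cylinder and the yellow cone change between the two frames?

+3.6

The distance was about 1.5 in the first image and 5.1 in the second, so they moved 3.6 units further apart.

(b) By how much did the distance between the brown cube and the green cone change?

-2.1

The distance was about 3.7 in the first image and 1.6 in the second, so they moved 2.1 units closer together.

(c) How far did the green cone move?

2.4

The green cone was near (6.1, 1.1) before and (5.3, 3.4) after, so it travelled √(0.8² + 2.3²) ≈ 2.4 units.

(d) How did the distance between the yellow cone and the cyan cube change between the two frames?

+1.8

Before: roughly 4.7 units apart; after: 6.5. That's 1.8 units further apart.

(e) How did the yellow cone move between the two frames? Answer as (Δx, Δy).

(1.6, -2.6)

From the two frames, the yellow cone sits at roughly (4.5, 3.7) before and (6.1, 1.1) after.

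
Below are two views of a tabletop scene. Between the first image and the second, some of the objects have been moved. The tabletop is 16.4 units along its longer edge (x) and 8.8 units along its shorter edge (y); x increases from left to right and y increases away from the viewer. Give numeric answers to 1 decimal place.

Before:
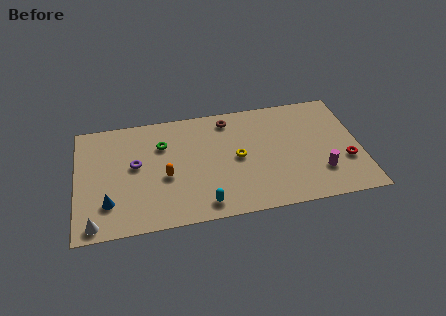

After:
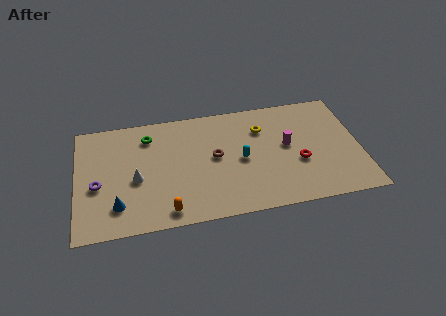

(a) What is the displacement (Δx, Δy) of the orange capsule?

(0.0, -2.6)

From the two frames, the orange capsule sits at roughly (5.1, 3.7) before and (5.1, 1.1) after.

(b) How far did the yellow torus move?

2.5

The yellow torus was near (9.3, 4.4) before and (10.8, 6.4) after, so it travelled √(1.5² + 2.0²) ≈ 2.5 units.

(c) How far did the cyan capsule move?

3.8

From (7.2, 1.2) to (9.5, 4.2), the cyan capsule covered √(2.3² + 3.0²) ≈ 3.8 units.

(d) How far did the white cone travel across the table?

3.8

From (1.0, 0.9) to (3.4, 3.8), the white cone covered √(2.4² + 2.9²) ≈ 3.8 units.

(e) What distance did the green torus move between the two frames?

1.1

The green torus moved from about (5.0, 6.2) to (4.2, 7.0), a distance of √(0.8² + 0.8²) ≈ 1.1.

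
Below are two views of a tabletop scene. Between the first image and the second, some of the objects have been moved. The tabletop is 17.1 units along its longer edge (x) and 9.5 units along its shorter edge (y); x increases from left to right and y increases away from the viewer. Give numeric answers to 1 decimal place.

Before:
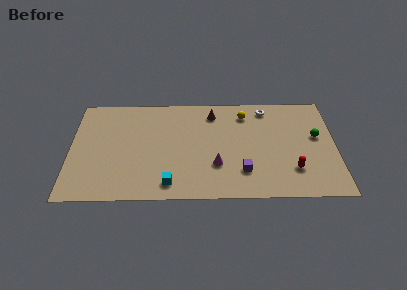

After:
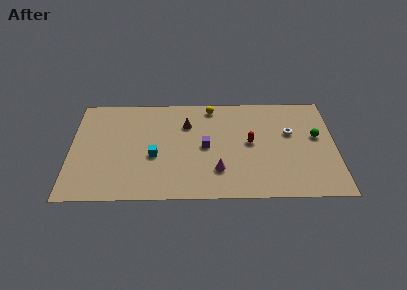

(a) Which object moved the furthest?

the red capsule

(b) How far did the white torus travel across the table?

2.7

From (12.7, 8.2) to (14.2, 5.9), the white torus covered √(1.5² + 2.3²) ≈ 2.7 units.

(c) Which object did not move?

the green sphere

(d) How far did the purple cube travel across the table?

3.3

The purple cube moved from about (11.1, 2.4) to (8.7, 4.7), a distance of √(2.4² + 2.3²) ≈ 3.3.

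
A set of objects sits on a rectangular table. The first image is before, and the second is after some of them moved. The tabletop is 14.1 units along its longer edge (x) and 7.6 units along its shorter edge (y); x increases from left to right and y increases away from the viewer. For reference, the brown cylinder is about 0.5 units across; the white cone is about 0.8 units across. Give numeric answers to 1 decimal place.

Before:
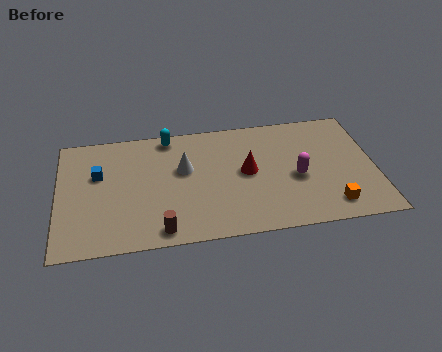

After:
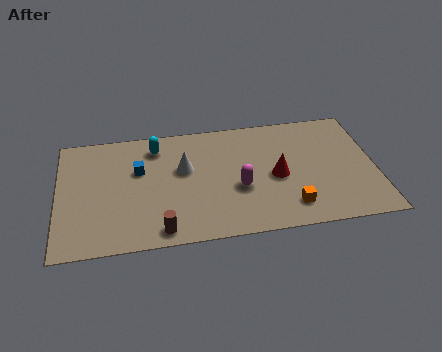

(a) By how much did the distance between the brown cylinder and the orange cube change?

-1.8

Before: roughly 7.5 units apart; after: 5.7. That's 1.8 units closer together.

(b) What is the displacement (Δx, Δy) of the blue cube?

(1.8, 0.0)

The blue cube started near (1.8, 4.8) and ended near (3.6, 4.8).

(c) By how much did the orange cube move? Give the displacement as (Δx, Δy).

(-1.8, 0.2)

From the two frames, the orange cube sits at roughly (12.0, 1.3) before and (10.2, 1.5) after.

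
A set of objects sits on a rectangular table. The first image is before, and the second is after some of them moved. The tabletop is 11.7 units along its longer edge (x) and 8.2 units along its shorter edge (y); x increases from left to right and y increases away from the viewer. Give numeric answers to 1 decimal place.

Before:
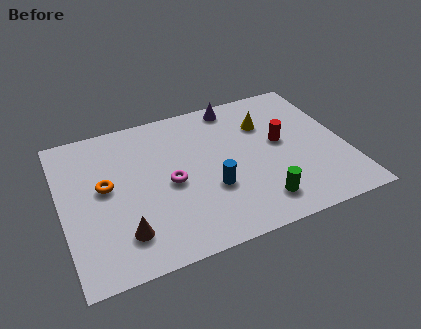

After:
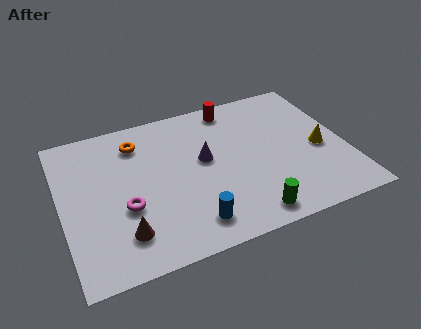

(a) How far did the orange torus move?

2.5

From (1.8, 4.5) to (3.3, 6.5), the orange torus covered √(1.5² + 2.0²) ≈ 2.5 units.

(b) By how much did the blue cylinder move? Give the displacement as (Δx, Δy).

(-1.0, -1.5)

The blue cylinder was at about (6.0, 2.9) and moved to about (5.0, 1.4).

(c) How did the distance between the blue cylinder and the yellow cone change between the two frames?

+2.1

They were about 3.9 units apart before and 6.0 after — 2.1 units further apart.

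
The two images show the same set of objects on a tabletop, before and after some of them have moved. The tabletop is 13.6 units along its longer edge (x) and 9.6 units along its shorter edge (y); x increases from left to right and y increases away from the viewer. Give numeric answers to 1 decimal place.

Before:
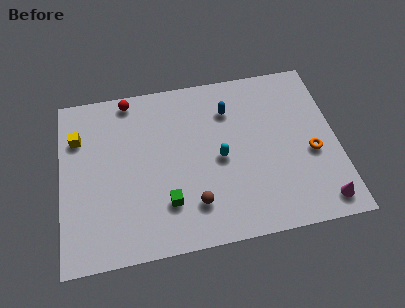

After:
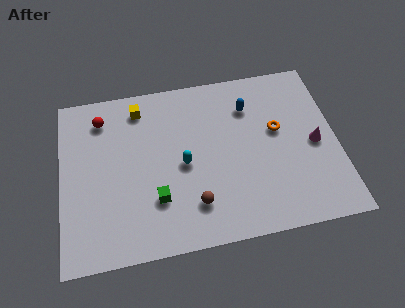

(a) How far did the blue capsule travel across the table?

1.0

The blue capsule moved from about (8.4, 7.2) to (9.4, 7.2), a distance of √(1.0² + 0.0²) ≈ 1.0.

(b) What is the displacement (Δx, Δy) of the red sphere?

(-1.4, -0.9)

The red sphere started near (3.5, 8.7) and ended near (2.1, 7.8).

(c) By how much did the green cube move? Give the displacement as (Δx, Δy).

(-0.5, 0.3)

The green cube was at about (5.1, 2.5) and moved to about (4.6, 2.8).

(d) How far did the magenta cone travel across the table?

3.3

The magenta cone was near (12.6, 1.2) before and (12.5, 4.5) after, so it travelled √(0.1² + 3.3²) ≈ 3.3 units.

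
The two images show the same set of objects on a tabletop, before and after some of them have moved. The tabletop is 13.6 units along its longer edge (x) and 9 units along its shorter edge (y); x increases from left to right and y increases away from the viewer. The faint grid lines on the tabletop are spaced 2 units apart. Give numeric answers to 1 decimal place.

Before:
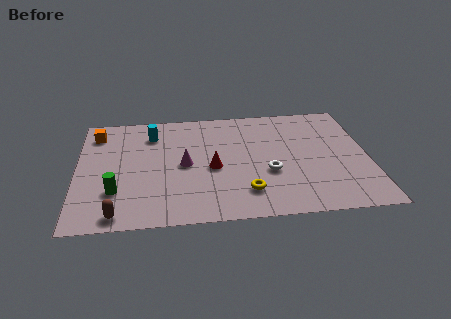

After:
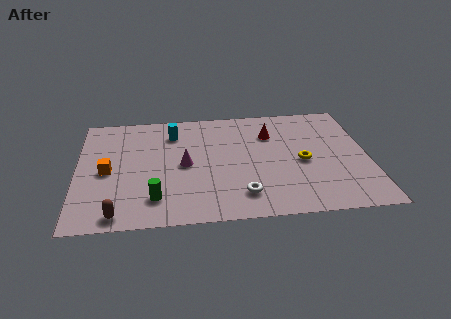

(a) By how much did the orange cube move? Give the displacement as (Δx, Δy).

(0.5, -3.1)

The orange cube started near (0.9, 7.3) and ended near (1.4, 4.2).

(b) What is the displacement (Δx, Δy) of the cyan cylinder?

(1.0, 0.0)

The cyan cylinder started near (3.5, 7.0) and ended near (4.5, 7.0).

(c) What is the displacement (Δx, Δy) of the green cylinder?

(1.8, -0.7)

The green cylinder was at about (1.8, 2.6) and moved to about (3.6, 1.9).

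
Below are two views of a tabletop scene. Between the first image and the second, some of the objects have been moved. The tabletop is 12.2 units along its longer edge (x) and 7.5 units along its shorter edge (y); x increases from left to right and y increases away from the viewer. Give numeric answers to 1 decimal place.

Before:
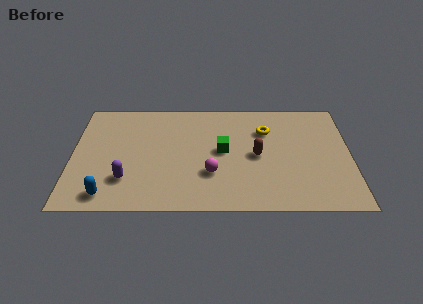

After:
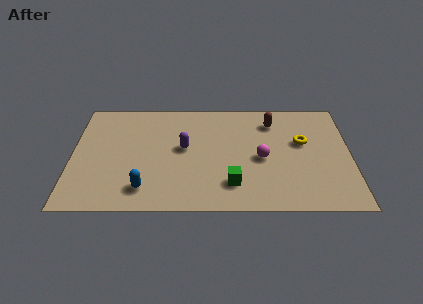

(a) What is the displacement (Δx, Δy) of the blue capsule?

(1.6, 0.4)

From the two frames, the blue capsule sits at roughly (1.6, 1.0) before and (3.2, 1.4) after.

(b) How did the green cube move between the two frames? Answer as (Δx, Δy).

(0.4, -2.2)

From the two frames, the green cube sits at roughly (6.6, 3.9) before and (7.0, 1.7) after.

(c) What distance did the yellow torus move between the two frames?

1.8

From (8.5, 5.3) to (10.1, 4.5), the yellow torus covered √(1.6² + 0.8²) ≈ 1.8 units.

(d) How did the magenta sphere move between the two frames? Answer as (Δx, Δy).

(2.2, 1.0)

The magenta sphere was at about (6.1, 2.4) and moved to about (8.3, 3.4).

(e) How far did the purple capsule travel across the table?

3.3

From (2.4, 2.0) to (4.9, 4.1), the purple capsule covered √(2.5² + 2.1²) ≈ 3.3 units.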